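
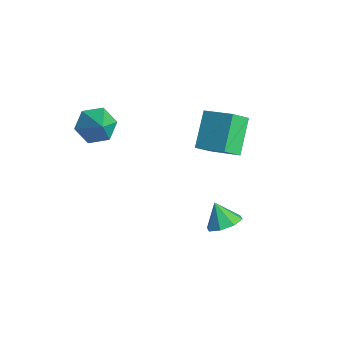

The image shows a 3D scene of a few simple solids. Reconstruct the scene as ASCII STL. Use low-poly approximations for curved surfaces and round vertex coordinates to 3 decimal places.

solid 
facet normal 0.572 0.135 -0.809
outer loop
vertex 2.675 1.167 -4.162
vertex 2.02 1.75 -4.528
vertex 2.782 1.861 -3.971
endloop
endfacet
facet normal 0.359 -0.299 0.884
outer loop
vertex 2.675 1.167 -4.162
vertex 2.782 1.861 -3.971
vertex 1.26 1.57 -3.452
endloop
endfacet
facet normal 0.572 0.136 -0.809
outer loop
vertex 2.782 1.861 -3.971
vertex 2.02 1.75 -4.528
vertex 2.442 2.489 -4.106
endloop
endfacet
facet normal 0.248 0.330 0.911
outer loop
vertex 2.782 1.861 -3.971
vertex 2.442 2.489 -4.106
vertex 1.26 1.57 -3.452
endloop
endfacet
facet normal 0.572 0.136 -0.809
outer loop
vertex 2.442 2.489 -4.106
vertex 2.02 1.75 -4.528
vertex 1.855 2.685 -4.488
endloop
endfacet
facet normal -0.192 0.721 0.666
outer loop
vertex 2.442 2.489 -4.106
vertex 1.855 2.685 -4.488
vertex 1.26 1.57 -3.452
endloop
endfacet
facet normal 0.573 0.136 -0.809
outer loop
vertex 1.855 2.685 -4.488
vertex 2.02 1.75 -4.528
vertex 1.365 2.333 -4.894
endloop
endfacet
facet normal -0.705 0.647 0.291
outer loop
vertex 1.855 2.685 -4.488
vertex 1.365 2.333 -4.894
vertex 1.26 1.57 -3.452
endloop
endfacet
facet normal 0.572 0.135 -0.809
outer loop
vertex 1.365 2.333 -4.894
vertex 2.02 1.75 -4.528
vertex 1.259 1.639 -5.085
endloop
endfacet
facet normal -0.989 0.149 0.007
outer loop
vertex 1.365 2.333 -4.894
vertex 1.259 1.639 -5.085
vertex 1.26 1.57 -3.452
endloop
endfacet
facet normal 0.572 0.135 -0.809
outer loop
vertex 1.259 1.639 -5.085
vertex 2.02 1.75 -4.528
vertex 1.598 1.011 -4.95
endloop
endfacet
facet normal -0.878 -0.478 -0.020
outer loop
vertex 1.259 1.639 -5.085
vertex 1.598 1.011 -4.95
vertex 1.26 1.57 -3.452
endloop
endfacet
facet normal 0.572 0.136 -0.809
outer loop
vertex 1.598 1.011 -4.95
vertex 2.02 1.75 -4.528
vertex 2.185 0.815 -4.568
endloop
endfacet
facet normal -0.438 -0.870 0.226
outer loop
vertex 1.598 1.011 -4.95
vertex 2.185 0.815 -4.568
vertex 1.26 1.57 -3.452
endloop
endfacet
facet normal 0.573 0.136 -0.809
outer loop
vertex 2.185 0.815 -4.568
vertex 2.02 1.75 -4.528
vertex 2.675 1.167 -4.162
endloop
endfacet
facet normal 0.074 -0.796 0.600
outer loop
vertex 2.185 0.815 -4.568
vertex 2.675 1.167 -4.162
vertex 1.26 1.57 -3.452
endloop
endfacet
facet normal -0.818 -0.435 -0.377
outer loop
vertex -0.957 1.607 -1.045
vertex -2.194 2.697 0.381
vertex -1.079 2.558 -1.878
endloop
endfacet
facet normal 0.567 -0.500 -0.654
outer loop
vertex 0.434 3.363 -1.181
vertex -0.957 1.607 -1.045
vertex -1.079 2.558 -1.878
endloop
endfacet
facet normal -0.818 -0.435 -0.377
outer loop
vertex -1.079 2.558 -1.878
vertex -2.194 2.697 0.381
vertex -2.316 3.648 -0.452
endloop
endfacet
facet normal -0.096 0.749 -0.656
outer loop
vertex -2.316 3.648 -0.452
vertex 0.434 3.363 -1.181
vertex -1.079 2.558 -1.878
endloop
endfacet
facet normal 0.096 -0.749 0.656
outer loop
vertex -0.957 1.607 -1.045
vertex -0.681 3.502 1.078
vertex -2.194 2.697 0.381
endloop
endfacet
facet normal 0.567 -0.500 -0.654
outer loop
vertex 0.556 2.412 -0.348
vertex -0.957 1.607 -1.045
vertex 0.434 3.363 -1.181
endloop
endfacet
facet normal 0.096 -0.749 0.656
outer loop
vertex 0.556 2.412 -0.348
vertex -0.681 3.502 1.078
vertex -0.957 1.607 -1.045
endloop
endfacet
facet normal -0.567 0.500 0.654
outer loop
vertex -2.194 2.697 0.381
vertex -0.681 3.502 1.078
vertex -2.316 3.648 -0.452
endloop
endfacet
facet normal -0.096 0.749 -0.656
outer loop
vertex -0.803 4.453 0.245
vertex 0.434 3.363 -1.181
vertex -2.316 3.648 -0.452
endloop
endfacet
facet normal -0.567 0.500 0.654
outer loop
vertex -2.316 3.648 -0.452
vertex -0.681 3.502 1.078
vertex -0.803 4.453 0.245
endloop
endfacet
facet normal 0.818 0.435 0.377
outer loop
vertex -0.803 4.453 0.245
vertex 0.556 2.412 -0.348
vertex 0.434 3.363 -1.181
endloop
endfacet
facet normal 0.818 0.435 0.377
outer loop
vertex -0.681 3.502 1.078
vertex 0.556 2.412 -0.348
vertex -0.803 4.453 0.245
endloop
endfacet
facet normal -0.757 0.109 -0.644
outer loop
vertex -2.751 -3.248 -0.155
vertex -3.249 -2.605 0.54
vertex -2.576 -2.193 -0.182
endloop
endfacet
facet normal 0.914 -0.161 -0.373
outer loop
vertex -2.751 -3.248 -0.155
vertex -2.576 -2.193 -0.182
vertex -1.931 -2.795 1.66
endloop
endfacet
facet normal -0.757 0.109 -0.644
outer loop
vertex -2.576 -2.193 -0.182
vertex -3.249 -2.605 0.54
vertex -3.074 -1.55 0.513
endloop
endfacet
facet normal 0.760 0.648 -0.055
outer loop
vertex -2.576 -2.193 -0.182
vertex -3.074 -1.55 0.513
vertex -1.931 -2.795 1.66
endloop
endfacet
facet normal -0.757 0.109 -0.644
outer loop
vertex -3.074 -1.55 0.513
vertex -3.249 -2.605 0.54
vertex -3.747 -1.962 1.235
endloop
endfacet
facet normal 0.202 0.758 0.621
outer loop
vertex -3.074 -1.55 0.513
vertex -3.747 -1.962 1.235
vertex -1.931 -2.795 1.66
endloop
endfacet
facet normal -0.757 0.109 -0.644
outer loop
vertex -3.747 -1.962 1.235
vertex -3.249 -2.605 0.54
vertex -3.922 -3.017 1.262
endloop
endfacet
facet normal -0.202 0.059 0.978
outer loop
vertex -3.747 -1.962 1.235
vertex -3.922 -3.017 1.262
vertex -1.931 -2.795 1.66
endloop
endfacet
facet normal -0.757 0.109 -0.644
outer loop
vertex -3.922 -3.017 1.262
vertex -3.249 -2.605 0.54
vertex -3.424 -3.66 0.567
endloop
endfacet
facet normal -0.048 -0.750 0.660
outer loop
vertex -3.922 -3.017 1.262
vertex -3.424 -3.66 0.567
vertex -1.931 -2.795 1.66
endloop
endfacet
facet normal -0.757 0.109 -0.644
outer loop
vertex -3.424 -3.66 0.567
vertex -3.249 -2.605 0.54
vertex -2.751 -3.248 -0.155
endloop
endfacet
facet normal 0.510 -0.860 -0.016
outer loop
vertex -3.424 -3.66 0.567
vertex -2.751 -3.248 -0.155
vertex -1.931 -2.795 1.66
endloop
endfacet

endsolid


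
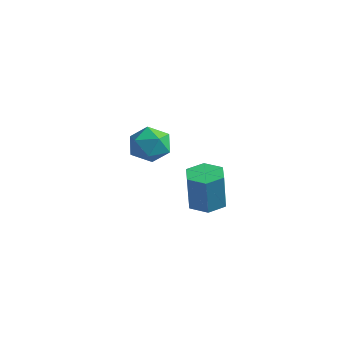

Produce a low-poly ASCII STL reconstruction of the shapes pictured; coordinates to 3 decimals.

solid 
facet normal -0.126 0.173 -0.977
outer loop
vertex 4.019 0.05 -2.035
vertex 3.159 -0.301 -1.986
vertex 3.299 0.607 -1.843
endloop
endfacet
facet normal 0.621 0.782 0.058
outer loop
vertex 4.019 0.05 -2.035
vertex 3.299 0.607 -1.843
vertex 4.28 -0.307 -0.023
endloop
endfacet
facet normal 0.621 0.782 0.058
outer loop
vertex 4.28 -0.307 -0.023
vertex 3.299 0.607 -1.843
vertex 3.561 0.25 0.169
endloop
endfacet
facet normal 0.127 -0.173 0.977
outer loop
vertex 4.28 -0.307 -0.023
vertex 3.561 0.25 0.169
vertex 3.421 -0.659 0.026
endloop
endfacet
facet normal -0.127 0.173 -0.977
outer loop
vertex 3.299 0.607 -1.843
vertex 3.159 -0.301 -1.986
vertex 2.44 0.255 -1.794
endloop
endfacet
facet normal -0.361 0.909 0.208
outer loop
vertex 3.299 0.607 -1.843
vertex 2.44 0.255 -1.794
vertex 3.561 0.25 0.169
endloop
endfacet
facet normal -0.360 0.909 0.208
outer loop
vertex 3.561 0.25 0.169
vertex 2.44 0.255 -1.794
vertex 2.701 -0.102 0.218
endloop
endfacet
facet normal 0.127 -0.173 0.977
outer loop
vertex 3.561 0.25 0.169
vertex 2.701 -0.102 0.218
vertex 3.421 -0.659 0.026
endloop
endfacet
facet normal -0.127 0.173 -0.977
outer loop
vertex 2.44 0.255 -1.794
vertex 3.159 -0.301 -1.986
vertex 2.3 -0.653 -1.937
endloop
endfacet
facet normal -0.980 0.128 0.150
outer loop
vertex 2.44 0.255 -1.794
vertex 2.3 -0.653 -1.937
vertex 2.701 -0.102 0.218
endloop
endfacet
facet normal -0.980 0.128 0.150
outer loop
vertex 2.701 -0.102 0.218
vertex 2.3 -0.653 -1.937
vertex 2.561 -1.01 0.075
endloop
endfacet
facet normal 0.126 -0.173 0.977
outer loop
vertex 2.701 -0.102 0.218
vertex 2.561 -1.01 0.075
vertex 3.421 -0.659 0.026
endloop
endfacet
facet normal -0.127 0.173 -0.977
outer loop
vertex 2.3 -0.653 -1.937
vertex 3.159 -0.301 -1.986
vertex 3.019 -1.21 -2.129
endloop
endfacet
facet normal -0.621 -0.782 -0.058
outer loop
vertex 2.3 -0.653 -1.937
vertex 3.019 -1.21 -2.129
vertex 2.561 -1.01 0.075
endloop
endfacet
facet normal -0.620 -0.782 -0.058
outer loop
vertex 2.561 -1.01 0.075
vertex 3.019 -1.21 -2.129
vertex 3.281 -1.567 -0.117
endloop
endfacet
facet normal 0.126 -0.173 0.977
outer loop
vertex 2.561 -1.01 0.075
vertex 3.281 -1.567 -0.117
vertex 3.421 -0.659 0.026
endloop
endfacet
facet normal -0.127 0.173 -0.977
outer loop
vertex 3.019 -1.21 -2.129
vertex 3.159 -0.301 -1.986
vertex 3.879 -0.858 -2.178
endloop
endfacet
facet normal 0.360 -0.909 -0.208
outer loop
vertex 3.019 -1.21 -2.129
vertex 3.879 -0.858 -2.178
vertex 3.281 -1.567 -0.117
endloop
endfacet
facet normal 0.361 -0.909 -0.208
outer loop
vertex 3.281 -1.567 -0.117
vertex 3.879 -0.858 -2.178
vertex 4.14 -1.215 -0.166
endloop
endfacet
facet normal 0.127 -0.173 0.977
outer loop
vertex 3.281 -1.567 -0.117
vertex 4.14 -1.215 -0.166
vertex 3.421 -0.659 0.026
endloop
endfacet
facet normal -0.126 0.173 -0.977
outer loop
vertex 3.879 -0.858 -2.178
vertex 3.159 -0.301 -1.986
vertex 4.019 0.05 -2.035
endloop
endfacet
facet normal 0.980 -0.128 -0.150
outer loop
vertex 3.879 -0.858 -2.178
vertex 4.019 0.05 -2.035
vertex 4.14 -1.215 -0.166
endloop
endfacet
facet normal 0.980 -0.128 -0.150
outer loop
vertex 4.14 -1.215 -0.166
vertex 4.019 0.05 -2.035
vertex 4.28 -0.307 -0.023
endloop
endfacet
facet normal 0.127 -0.173 0.977
outer loop
vertex 4.14 -1.215 -0.166
vertex 4.28 -0.307 -0.023
vertex 3.421 -0.659 0.026
endloop
endfacet
facet normal 0.360 0.315 0.878
outer loop
vertex -2.035 1.842 -0.201
vertex -2.603 1.003 0.333
vertex -1.535 0.824 -0.041
endloop
endfacet
facet normal 0.818 0.457 0.349
outer loop
vertex -2.035 1.842 -0.201
vertex -1.535 0.824 -0.041
vertex -1.414 1.371 -1.04
endloop
endfacet
facet normal 0.483 0.866 -0.129
outer loop
vertex -2.035 1.842 -0.201
vertex -1.414 1.371 -1.04
vertex -2.407 1.888 -1.284
endloop
endfacet
facet normal -0.183 0.978 0.104
outer loop
vertex -2.035 1.842 -0.201
vertex -2.407 1.888 -1.284
vertex -3.142 1.66 -0.435
endloop
endfacet
facet normal -0.258 0.637 0.726
outer loop
vertex -2.035 1.842 -0.201
vertex -3.142 1.66 -0.435
vertex -2.603 1.003 0.333
endloop
endfacet
facet normal 0.987 -0.160 0.032
outer loop
vertex -1.414 1.371 -1.04
vertex -1.535 0.824 -0.041
vertex -1.598 0.24 -1.025
endloop
endfacet
facet normal 0.246 -0.389 0.888
outer loop
vertex -1.535 0.824 -0.041
vertex -2.603 1.003 0.333
vertex -2.333 0.012 -0.176
endloop
endfacet
facet normal -0.755 0.131 0.642
outer loop
vertex -2.603 1.003 0.333
vertex -3.142 1.66 -0.435
vertex -3.326 0.529 -0.42
endloop
endfacet
facet normal -0.633 0.683 -0.365
outer loop
vertex -3.142 1.66 -0.435
vertex -2.407 1.888 -1.284
vertex -3.205 1.076 -1.419
endloop
endfacet
facet normal 0.444 0.502 -0.742
outer loop
vertex -2.407 1.888 -1.284
vertex -1.414 1.371 -1.04
vertex -2.137 0.897 -1.793
endloop
endfacet
facet normal 0.183 -0.978 -0.104
outer loop
vertex -2.705 0.058 -1.259
vertex -1.598 0.24 -1.025
vertex -2.333 0.012 -0.176
endloop
endfacet
facet normal -0.483 -0.866 0.129
outer loop
vertex -2.705 0.058 -1.259
vertex -2.333 0.012 -0.176
vertex -3.326 0.529 -0.42
endloop
endfacet
facet normal -0.818 -0.457 -0.349
outer loop
vertex -2.705 0.058 -1.259
vertex -3.326 0.529 -0.42
vertex -3.205 1.076 -1.419
endloop
endfacet
facet normal -0.360 -0.315 -0.878
outer loop
vertex -2.705 0.058 -1.259
vertex -3.205 1.076 -1.419
vertex -2.137 0.897 -1.793
endloop
endfacet
facet normal 0.258 -0.637 -0.726
outer loop
vertex -2.705 0.058 -1.259
vertex -2.137 0.897 -1.793
vertex -1.598 0.24 -1.025
endloop
endfacet
facet normal 0.633 -0.683 0.365
outer loop
vertex -2.333 0.012 -0.176
vertex -1.598 0.24 -1.025
vertex -1.535 0.824 -0.041
endloop
endfacet
facet normal -0.444 -0.502 0.742
outer loop
vertex -3.326 0.529 -0.42
vertex -2.333 0.012 -0.176
vertex -2.603 1.003 0.333
endloop
endfacet
facet normal -0.987 0.160 -0.032
outer loop
vertex -3.205 1.076 -1.419
vertex -3.326 0.529 -0.42
vertex -3.142 1.66 -0.435
endloop
endfacet
facet normal -0.246 0.389 -0.888
outer loop
vertex -2.137 0.897 -1.793
vertex -3.205 1.076 -1.419
vertex -2.407 1.888 -1.284
endloop
endfacet
facet normal 0.755 -0.131 -0.642
outer loop
vertex -1.598 0.24 -1.025
vertex -2.137 0.897 -1.793
vertex -1.414 1.371 -1.04
endloop
endfacet

endsolid


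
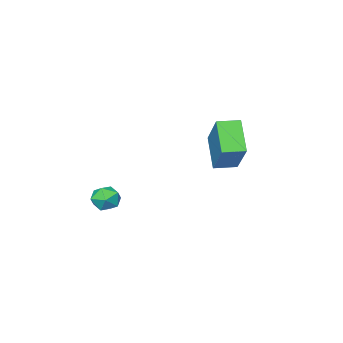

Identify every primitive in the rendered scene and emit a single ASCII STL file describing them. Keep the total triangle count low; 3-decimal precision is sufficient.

solid 
facet normal -0.874 0.485 -0.004
outer loop
vertex -4.489 0.827 0.479
vertex -3.735 2.198 1.997
vertex -3.958 1.774 -0.641
endloop
endfacet
facet normal -0.346 -0.629 -0.696
outer loop
vertex -3.145 1.322 -0.637
vertex -4.489 0.827 0.479
vertex -3.958 1.774 -0.641
endloop
endfacet
facet normal -0.874 0.485 -0.004
outer loop
vertex -3.958 1.774 -0.641
vertex -3.735 2.198 1.997
vertex -3.204 3.145 0.877
endloop
endfacet
facet normal 0.341 0.607 -0.718
outer loop
vertex -3.204 3.145 0.877
vertex -3.145 1.322 -0.637
vertex -3.958 1.774 -0.641
endloop
endfacet
facet normal -0.341 -0.607 0.718
outer loop
vertex -4.489 0.827 0.479
vertex -2.922 1.746 2.001
vertex -3.735 2.198 1.997
endloop
endfacet
facet normal -0.346 -0.629 -0.696
outer loop
vertex -3.676 0.375 0.483
vertex -4.489 0.827 0.479
vertex -3.145 1.322 -0.637
endloop
endfacet
facet normal -0.341 -0.607 0.718
outer loop
vertex -3.676 0.375 0.483
vertex -2.922 1.746 2.001
vertex -4.489 0.827 0.479
endloop
endfacet
facet normal 0.346 0.629 0.696
outer loop
vertex -3.735 2.198 1.997
vertex -2.922 1.746 2.001
vertex -3.204 3.145 0.877
endloop
endfacet
facet normal 0.341 0.607 -0.718
outer loop
vertex -2.391 2.693 0.881
vertex -3.145 1.322 -0.637
vertex -3.204 3.145 0.877
endloop
endfacet
facet normal 0.346 0.629 0.696
outer loop
vertex -3.204 3.145 0.877
vertex -2.922 1.746 2.001
vertex -2.391 2.693 0.881
endloop
endfacet
facet normal 0.874 -0.485 0.004
outer loop
vertex -2.391 2.693 0.881
vertex -3.676 0.375 0.483
vertex -3.145 1.322 -0.637
endloop
endfacet
facet normal 0.874 -0.485 0.004
outer loop
vertex -2.922 1.746 2.001
vertex -3.676 0.375 0.483
vertex -2.391 2.693 0.881
endloop
endfacet
facet normal -0.665 0.746 0.027
outer loop
vertex -1.182 -2.016 -3.334
vertex -1.677 -2.463 -3.183
vertex -1.321 -2.164 -2.681
endloop
endfacet
facet normal -0.016 0.976 0.218
outer loop
vertex -1.182 -2.016 -3.334
vertex -1.321 -2.164 -2.681
vertex -0.672 -2.107 -2.888
endloop
endfacet
facet normal 0.432 0.843 -0.322
outer loop
vertex -1.182 -2.016 -3.334
vertex -0.672 -2.107 -2.888
vertex -0.627 -2.37 -3.517
endloop
endfacet
facet normal 0.060 0.531 -0.845
outer loop
vertex -1.182 -2.016 -3.334
vertex -0.627 -2.37 -3.517
vertex -1.248 -2.59 -3.699
endloop
endfacet
facet normal -0.618 0.471 -0.630
outer loop
vertex -1.182 -2.016 -3.334
vertex -1.248 -2.59 -3.699
vertex -1.677 -2.463 -3.183
endloop
endfacet
facet normal 0.197 0.593 0.781
outer loop
vertex -0.672 -2.107 -2.888
vertex -1.321 -2.164 -2.681
vertex -0.852 -2.61 -2.461
endloop
endfacet
facet normal -0.853 0.222 0.473
outer loop
vertex -1.321 -2.164 -2.681
vertex -1.677 -2.463 -3.183
vertex -1.473 -2.83 -2.643
endloop
endfacet
facet normal -0.776 -0.223 -0.590
outer loop
vertex -1.677 -2.463 -3.183
vertex -1.248 -2.59 -3.699
vertex -1.428 -3.093 -3.272
endloop
endfacet
facet normal 0.320 -0.127 -0.939
outer loop
vertex -1.248 -2.59 -3.699
vertex -0.627 -2.37 -3.517
vertex -0.779 -3.036 -3.479
endloop
endfacet
facet normal 0.922 0.377 -0.092
outer loop
vertex -0.627 -2.37 -3.517
vertex -0.672 -2.107 -2.888
vertex -0.423 -2.737 -2.977
endloop
endfacet
facet normal -0.060 -0.531 0.845
outer loop
vertex -0.918 -3.184 -2.826
vertex -0.852 -2.61 -2.461
vertex -1.473 -2.83 -2.643
endloop
endfacet
facet normal -0.432 -0.843 0.322
outer loop
vertex -0.918 -3.184 -2.826
vertex -1.473 -2.83 -2.643
vertex -1.428 -3.093 -3.272
endloop
endfacet
facet normal 0.016 -0.976 -0.218
outer loop
vertex -0.918 -3.184 -2.826
vertex -1.428 -3.093 -3.272
vertex -0.779 -3.036 -3.479
endloop
endfacet
facet normal 0.665 -0.746 -0.027
outer loop
vertex -0.918 -3.184 -2.826
vertex -0.779 -3.036 -3.479
vertex -0.423 -2.737 -2.977
endloop
endfacet
facet normal 0.618 -0.471 0.630
outer loop
vertex -0.918 -3.184 -2.826
vertex -0.423 -2.737 -2.977
vertex -0.852 -2.61 -2.461
endloop
endfacet
facet normal -0.320 0.127 0.939
outer loop
vertex -1.473 -2.83 -2.643
vertex -0.852 -2.61 -2.461
vertex -1.321 -2.164 -2.681
endloop
endfacet
facet normal -0.922 -0.377 0.092
outer loop
vertex -1.428 -3.093 -3.272
vertex -1.473 -2.83 -2.643
vertex -1.677 -2.463 -3.183
endloop
endfacet
facet normal -0.197 -0.593 -0.781
outer loop
vertex -0.779 -3.036 -3.479
vertex -1.428 -3.093 -3.272
vertex -1.248 -2.59 -3.699
endloop
endfacet
facet normal 0.853 -0.222 -0.473
outer loop
vertex -0.423 -2.737 -2.977
vertex -0.779 -3.036 -3.479
vertex -0.627 -2.37 -3.517
endloop
endfacet
facet normal 0.776 0.223 0.590
outer loop
vertex -0.852 -2.61 -2.461
vertex -0.423 -2.737 -2.977
vertex -0.672 -2.107 -2.888
endloop
endfacet

endsolid


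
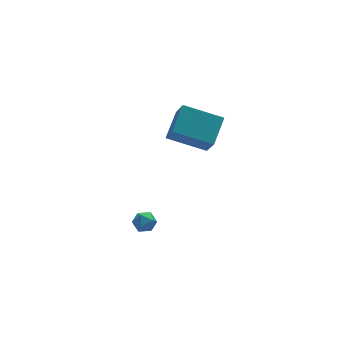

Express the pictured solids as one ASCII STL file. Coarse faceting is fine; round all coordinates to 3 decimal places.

solid 
facet normal -0.772 0.546 0.325
outer loop
vertex 3.185 2.819 4.82
vertex 3.316 3.818 3.451
vertex 2.125 1.817 3.987
endloop
endfacet
facet normal -0.077 -0.588 0.805
outer loop
vertex 3.784 0.642 3.289
vertex 3.185 2.819 4.82
vertex 2.125 1.817 3.987
endloop
endfacet
facet normal -0.772 0.546 0.325
outer loop
vertex 2.125 1.817 3.987
vertex 3.316 3.818 3.451
vertex 2.256 2.816 2.618
endloop
endfacet
facet normal -0.631 -0.597 -0.496
outer loop
vertex 2.256 2.816 2.618
vertex 3.784 0.642 3.289
vertex 2.125 1.817 3.987
endloop
endfacet
facet normal 0.631 0.597 0.496
outer loop
vertex 3.185 2.819 4.82
vertex 4.975 2.643 2.753
vertex 3.316 3.818 3.451
endloop
endfacet
facet normal -0.077 -0.588 0.805
outer loop
vertex 4.844 1.644 4.122
vertex 3.185 2.819 4.82
vertex 3.784 0.642 3.289
endloop
endfacet
facet normal 0.631 0.597 0.496
outer loop
vertex 4.844 1.644 4.122
vertex 4.975 2.643 2.753
vertex 3.185 2.819 4.82
endloop
endfacet
facet normal 0.077 0.588 -0.805
outer loop
vertex 3.316 3.818 3.451
vertex 4.975 2.643 2.753
vertex 2.256 2.816 2.618
endloop
endfacet
facet normal -0.631 -0.597 -0.496
outer loop
vertex 3.915 1.641 1.92
vertex 3.784 0.642 3.289
vertex 2.256 2.816 2.618
endloop
endfacet
facet normal 0.077 0.588 -0.805
outer loop
vertex 2.256 2.816 2.618
vertex 4.975 2.643 2.753
vertex 3.915 1.641 1.92
endloop
endfacet
facet normal 0.772 -0.546 -0.325
outer loop
vertex 3.915 1.641 1.92
vertex 4.844 1.644 4.122
vertex 3.784 0.642 3.289
endloop
endfacet
facet normal 0.772 -0.546 -0.325
outer loop
vertex 4.975 2.643 2.753
vertex 4.844 1.644 4.122
vertex 3.915 1.641 1.92
endloop
endfacet
facet normal -0.582 0.511 0.633
outer loop
vertex 0.092 2.194 -2.688
vertex 0.52 2.061 -2.187
vertex 0.601 2.615 -2.56
endloop
endfacet
facet normal -0.633 0.774 -0.028
outer loop
vertex 0.092 2.194 -2.688
vertex 0.601 2.615 -2.56
vertex 0.442 2.462 -3.196
endloop
endfacet
facet normal -0.854 0.248 -0.457
outer loop
vertex 0.092 2.194 -2.688
vertex 0.442 2.462 -3.196
vertex 0.264 1.813 -3.216
endloop
endfacet
facet normal -0.939 -0.338 -0.062
outer loop
vertex 0.092 2.194 -2.688
vertex 0.264 1.813 -3.216
vertex 0.312 1.565 -2.592
endloop
endfacet
facet normal -0.771 -0.176 0.612
outer loop
vertex 0.092 2.194 -2.688
vertex 0.312 1.565 -2.592
vertex 0.52 2.061 -2.187
endloop
endfacet
facet normal 0.020 0.971 -0.239
outer loop
vertex 0.442 2.462 -3.196
vertex 0.601 2.615 -2.56
vertex 1.088 2.495 -3.008
endloop
endfacet
facet normal 0.101 0.545 0.832
outer loop
vertex 0.601 2.615 -2.56
vertex 0.52 2.061 -2.187
vertex 1.136 2.247 -2.384
endloop
endfacet
facet normal -0.203 -0.567 0.798
outer loop
vertex 0.52 2.061 -2.187
vertex 0.312 1.565 -2.592
vertex 0.958 1.598 -2.404
endloop
endfacet
facet normal -0.474 -0.830 -0.293
outer loop
vertex 0.312 1.565 -2.592
vertex 0.264 1.813 -3.216
vertex 0.799 1.445 -3.04
endloop
endfacet
facet normal -0.335 0.121 -0.934
outer loop
vertex 0.264 1.813 -3.216
vertex 0.442 2.462 -3.196
vertex 0.88 1.999 -3.413
endloop
endfacet
facet normal 0.939 0.338 0.062
outer loop
vertex 1.308 1.866 -2.912
vertex 1.088 2.495 -3.008
vertex 1.136 2.247 -2.384
endloop
endfacet
facet normal 0.854 -0.248 0.457
outer loop
vertex 1.308 1.866 -2.912
vertex 1.136 2.247 -2.384
vertex 0.958 1.598 -2.404
endloop
endfacet
facet normal 0.633 -0.774 0.028
outer loop
vertex 1.308 1.866 -2.912
vertex 0.958 1.598 -2.404
vertex 0.799 1.445 -3.04
endloop
endfacet
facet normal 0.582 -0.511 -0.633
outer loop
vertex 1.308 1.866 -2.912
vertex 0.799 1.445 -3.04
vertex 0.88 1.999 -3.413
endloop
endfacet
facet normal 0.771 0.176 -0.612
outer loop
vertex 1.308 1.866 -2.912
vertex 0.88 1.999 -3.413
vertex 1.088 2.495 -3.008
endloop
endfacet
facet normal 0.474 0.830 0.293
outer loop
vertex 1.136 2.247 -2.384
vertex 1.088 2.495 -3.008
vertex 0.601 2.615 -2.56
endloop
endfacet
facet normal 0.335 -0.121 0.934
outer loop
vertex 0.958 1.598 -2.404
vertex 1.136 2.247 -2.384
vertex 0.52 2.061 -2.187
endloop
endfacet
facet normal -0.020 -0.971 0.239
outer loop
vertex 0.799 1.445 -3.04
vertex 0.958 1.598 -2.404
vertex 0.312 1.565 -2.592
endloop
endfacet
facet normal -0.101 -0.545 -0.832
outer loop
vertex 0.88 1.999 -3.413
vertex 0.799 1.445 -3.04
vertex 0.264 1.813 -3.216
endloop
endfacet
facet normal 0.203 0.567 -0.798
outer loop
vertex 1.088 2.495 -3.008
vertex 0.88 1.999 -3.413
vertex 0.442 2.462 -3.196
endloop
endfacet

endsolid


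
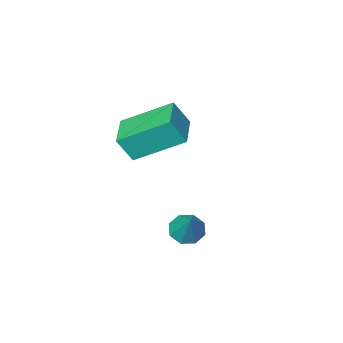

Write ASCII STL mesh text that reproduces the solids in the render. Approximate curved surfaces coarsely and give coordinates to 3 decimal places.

solid 
facet normal -0.255 -0.576 -0.776
outer loop
vertex 4.1 0.995 -3.076
vertex 3.597 1.067 -2.964
vertex 3.947 1.312 -3.261
endloop
endfacet
facet normal 0.916 0.393 -0.085
outer loop
vertex 4.1 0.995 -3.076
vertex 3.947 1.312 -3.261
vertex 3.883 1.713 -2.096
endloop
endfacet
facet normal -0.253 -0.578 -0.776
outer loop
vertex 3.947 1.312 -3.261
vertex 3.597 1.067 -2.964
vertex 3.589 1.485 -3.273
endloop
endfacet
facet normal 0.426 0.862 -0.273
outer loop
vertex 3.947 1.312 -3.261
vertex 3.589 1.485 -3.273
vertex 3.883 1.713 -2.096
endloop
endfacet
facet normal -0.253 -0.578 -0.776
outer loop
vertex 3.589 1.485 -3.273
vertex 3.597 1.067 -2.964
vertex 3.236 1.413 -3.104
endloop
endfacet
facet normal -0.254 0.959 -0.122
outer loop
vertex 3.589 1.485 -3.273
vertex 3.236 1.413 -3.104
vertex 3.883 1.713 -2.096
endloop
endfacet
facet normal -0.254 -0.579 -0.775
outer loop
vertex 3.236 1.413 -3.104
vertex 3.597 1.067 -2.964
vertex 3.095 1.139 -2.853
endloop
endfacet
facet normal -0.726 0.629 0.279
outer loop
vertex 3.236 1.413 -3.104
vertex 3.095 1.139 -2.853
vertex 3.883 1.713 -2.096
endloop
endfacet
facet normal -0.254 -0.578 -0.776
outer loop
vertex 3.095 1.139 -2.853
vertex 3.597 1.067 -2.964
vertex 3.248 0.822 -2.667
endloop
endfacet
facet normal -0.715 0.063 0.696
outer loop
vertex 3.095 1.139 -2.853
vertex 3.248 0.822 -2.667
vertex 3.883 1.713 -2.096
endloop
endfacet
facet normal -0.256 -0.576 -0.776
outer loop
vertex 3.248 0.822 -2.667
vertex 3.597 1.067 -2.964
vertex 3.606 0.648 -2.656
endloop
endfacet
facet normal -0.225 -0.407 0.885
outer loop
vertex 3.248 0.822 -2.667
vertex 3.606 0.648 -2.656
vertex 3.883 1.713 -2.096
endloop
endfacet
facet normal -0.254 -0.576 -0.777
outer loop
vertex 3.606 0.648 -2.656
vertex 3.597 1.067 -2.964
vertex 3.959 0.72 -2.825
endloop
endfacet
facet normal 0.454 -0.504 0.734
outer loop
vertex 3.606 0.648 -2.656
vertex 3.959 0.72 -2.825
vertex 3.883 1.713 -2.096
endloop
endfacet
facet normal -0.255 -0.577 -0.776
outer loop
vertex 3.959 0.72 -2.825
vertex 3.597 1.067 -2.964
vertex 4.1 0.995 -3.076
endloop
endfacet
facet normal 0.927 -0.173 0.332
outer loop
vertex 3.959 0.72 -2.825
vertex 4.1 0.995 -3.076
vertex 3.883 1.713 -2.096
endloop
endfacet
facet normal -0.581 -0.812 0.053
outer loop
vertex 2.185 -1.993 -0.036
vertex 1.786 -1.76 -0.831
vertex 3.383 -2.907 -0.906
endloop
endfacet
facet normal 0.434 -0.254 0.864
outer loop
vertex 4.074 -1.94 -0.969
vertex 2.185 -1.993 -0.036
vertex 3.383 -2.907 -0.906
endloop
endfacet
facet normal -0.581 -0.812 0.052
outer loop
vertex 3.383 -2.907 -0.906
vertex 1.786 -1.76 -0.831
vertex 2.984 -2.673 -1.701
endloop
endfacet
facet normal 0.689 -0.525 -0.500
outer loop
vertex 2.984 -2.673 -1.701
vertex 4.074 -1.94 -0.969
vertex 3.383 -2.907 -0.906
endloop
endfacet
facet normal -0.689 0.525 0.500
outer loop
vertex 2.185 -1.993 -0.036
vertex 2.477 -0.793 -0.894
vertex 1.786 -1.76 -0.831
endloop
endfacet
facet normal 0.434 -0.254 0.864
outer loop
vertex 2.876 -1.027 -0.099
vertex 2.185 -1.993 -0.036
vertex 4.074 -1.94 -0.969
endloop
endfacet
facet normal -0.689 0.525 0.500
outer loop
vertex 2.876 -1.027 -0.099
vertex 2.477 -0.793 -0.894
vertex 2.185 -1.993 -0.036
endloop
endfacet
facet normal -0.434 0.254 -0.864
outer loop
vertex 1.786 -1.76 -0.831
vertex 2.477 -0.793 -0.894
vertex 2.984 -2.673 -1.701
endloop
endfacet
facet normal 0.689 -0.525 -0.500
outer loop
vertex 3.675 -1.707 -1.764
vertex 4.074 -1.94 -0.969
vertex 2.984 -2.673 -1.701
endloop
endfacet
facet normal -0.434 0.254 -0.864
outer loop
vertex 2.984 -2.673 -1.701
vertex 2.477 -0.793 -0.894
vertex 3.675 -1.707 -1.764
endloop
endfacet
facet normal 0.581 0.812 -0.053
outer loop
vertex 3.675 -1.707 -1.764
vertex 2.876 -1.027 -0.099
vertex 4.074 -1.94 -0.969
endloop
endfacet
facet normal 0.581 0.812 -0.053
outer loop
vertex 2.477 -0.793 -0.894
vertex 2.876 -1.027 -0.099
vertex 3.675 -1.707 -1.764
endloop
endfacet

endsolid


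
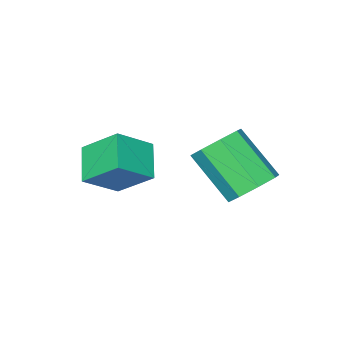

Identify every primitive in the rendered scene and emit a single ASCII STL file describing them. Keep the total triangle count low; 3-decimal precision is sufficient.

solid 
facet normal -0.113 0.718 -0.686
outer loop
vertex 1.526 0.857 -2.965
vertex 0.718 1.041 -2.64
vertex 1.544 1.329 -2.474
endloop
endfacet
facet normal 0.993 0.063 -0.097
outer loop
vertex 1.526 0.857 -2.965
vertex 1.544 1.329 -2.474
vertex 1.75 -0.565 -1.605
endloop
endfacet
facet normal 0.993 0.064 -0.096
outer loop
vertex 1.75 -0.565 -1.605
vertex 1.544 1.329 -2.474
vertex 1.767 -0.093 -1.115
endloop
endfacet
facet normal 0.113 -0.718 0.687
outer loop
vertex 1.75 -0.565 -1.605
vertex 1.767 -0.093 -1.115
vertex 0.942 -0.381 -1.28
endloop
endfacet
facet normal -0.112 0.718 -0.687
outer loop
vertex 1.544 1.329 -2.474
vertex 0.718 1.041 -2.64
vertex 1.078 1.632 -2.081
endloop
endfacet
facet normal 0.720 0.535 0.442
outer loop
vertex 1.544 1.329 -2.474
vertex 1.078 1.632 -2.081
vertex 1.767 -0.093 -1.115
endloop
endfacet
facet normal 0.722 0.534 0.440
outer loop
vertex 1.767 -0.093 -1.115
vertex 1.078 1.632 -2.081
vertex 1.302 0.211 -0.721
endloop
endfacet
facet normal 0.113 -0.718 0.687
outer loop
vertex 1.767 -0.093 -1.115
vertex 1.302 0.211 -0.721
vertex 0.942 -0.381 -1.28
endloop
endfacet
facet normal -0.113 0.718 -0.687
outer loop
vertex 1.078 1.632 -2.081
vertex 0.718 1.041 -2.64
vertex 0.402 1.589 -2.015
endloop
endfacet
facet normal 0.026 0.693 0.720
outer loop
vertex 1.078 1.632 -2.081
vertex 0.402 1.589 -2.015
vertex 1.302 0.211 -0.721
endloop
endfacet
facet normal 0.026 0.693 0.720
outer loop
vertex 1.302 0.211 -0.721
vertex 0.402 1.589 -2.015
vertex 0.625 0.168 -0.655
endloop
endfacet
facet normal 0.113 -0.718 0.687
outer loop
vertex 1.302 0.211 -0.721
vertex 0.625 0.168 -0.655
vertex 0.942 -0.381 -1.28
endloop
endfacet
facet normal -0.113 0.718 -0.687
outer loop
vertex 0.402 1.589 -2.015
vertex 0.718 1.041 -2.64
vertex -0.09 1.225 -2.315
endloop
endfacet
facet normal -0.683 0.446 0.578
outer loop
vertex 0.402 1.589 -2.015
vertex -0.09 1.225 -2.315
vertex 0.625 0.168 -0.655
endloop
endfacet
facet normal -0.684 0.445 0.578
outer loop
vertex 0.625 0.168 -0.655
vertex -0.09 1.225 -2.315
vertex 0.134 -0.197 -0.955
endloop
endfacet
facet normal 0.113 -0.717 0.687
outer loop
vertex 0.625 0.168 -0.655
vertex 0.134 -0.197 -0.955
vertex 0.942 -0.381 -1.28
endloop
endfacet
facet normal -0.113 0.718 -0.687
outer loop
vertex -0.09 1.225 -2.315
vertex 0.718 1.041 -2.64
vertex -0.107 0.753 -2.805
endloop
endfacet
facet normal -0.993 -0.064 0.096
outer loop
vertex -0.09 1.225 -2.315
vertex -0.107 0.753 -2.805
vertex 0.134 -0.197 -0.955
endloop
endfacet
facet normal -0.993 -0.063 0.097
outer loop
vertex 0.134 -0.197 -0.955
vertex -0.107 0.753 -2.805
vertex 0.116 -0.669 -1.446
endloop
endfacet
facet normal 0.113 -0.718 0.686
outer loop
vertex 0.134 -0.197 -0.955
vertex 0.116 -0.669 -1.446
vertex 0.942 -0.381 -1.28
endloop
endfacet
facet normal -0.113 0.718 -0.687
outer loop
vertex -0.107 0.753 -2.805
vertex 0.718 1.041 -2.64
vertex 0.358 0.449 -3.199
endloop
endfacet
facet normal -0.722 -0.534 -0.440
outer loop
vertex -0.107 0.753 -2.805
vertex 0.358 0.449 -3.199
vertex 0.116 -0.669 -1.446
endloop
endfacet
facet normal -0.720 -0.536 -0.441
outer loop
vertex 0.116 -0.669 -1.446
vertex 0.358 0.449 -3.199
vertex 0.582 -0.972 -1.839
endloop
endfacet
facet normal 0.112 -0.718 0.687
outer loop
vertex 0.116 -0.669 -1.446
vertex 0.582 -0.972 -1.839
vertex 0.942 -0.381 -1.28
endloop
endfacet
facet normal -0.113 0.718 -0.687
outer loop
vertex 0.358 0.449 -3.199
vertex 0.718 1.041 -2.64
vertex 1.035 0.492 -3.265
endloop
endfacet
facet normal -0.026 -0.693 -0.720
outer loop
vertex 0.358 0.449 -3.199
vertex 1.035 0.492 -3.265
vertex 0.582 -0.972 -1.839
endloop
endfacet
facet normal -0.026 -0.693 -0.720
outer loop
vertex 0.582 -0.972 -1.839
vertex 1.035 0.492 -3.265
vertex 1.258 -0.929 -1.905
endloop
endfacet
facet normal 0.113 -0.718 0.687
outer loop
vertex 0.582 -0.972 -1.839
vertex 1.258 -0.929 -1.905
vertex 0.942 -0.381 -1.28
endloop
endfacet
facet normal -0.113 0.717 -0.687
outer loop
vertex 1.035 0.492 -3.265
vertex 0.718 1.041 -2.64
vertex 1.526 0.857 -2.965
endloop
endfacet
facet normal 0.684 -0.445 -0.578
outer loop
vertex 1.035 0.492 -3.265
vertex 1.526 0.857 -2.965
vertex 1.258 -0.929 -1.905
endloop
endfacet
facet normal 0.683 -0.446 -0.579
outer loop
vertex 1.258 -0.929 -1.905
vertex 1.526 0.857 -2.965
vertex 1.75 -0.565 -1.605
endloop
endfacet
facet normal 0.113 -0.718 0.687
outer loop
vertex 1.258 -0.929 -1.905
vertex 1.75 -0.565 -1.605
vertex 0.942 -0.381 -1.28
endloop
endfacet
facet normal -0.521 -0.672 0.526
outer loop
vertex 3.565 -1.64 -0.444
vertex 2.453 -1.404 -1.244
vertex 4.019 -2.743 -1.402
endloop
endfacet
facet normal 0.800 -0.170 0.575
outer loop
vertex 4.707 -1.856 -2.096
vertex 3.565 -1.64 -0.444
vertex 4.019 -2.743 -1.402
endloop
endfacet
facet normal -0.521 -0.672 0.526
outer loop
vertex 4.019 -2.743 -1.402
vertex 2.453 -1.404 -1.244
vertex 2.907 -2.507 -2.202
endloop
endfacet
facet normal 0.298 -0.721 -0.626
outer loop
vertex 2.907 -2.507 -2.202
vertex 4.707 -1.856 -2.096
vertex 4.019 -2.743 -1.402
endloop
endfacet
facet normal -0.298 0.721 0.626
outer loop
vertex 3.565 -1.64 -0.444
vertex 3.141 -0.517 -1.938
vertex 2.453 -1.404 -1.244
endloop
endfacet
facet normal 0.800 -0.170 0.575
outer loop
vertex 4.253 -0.753 -1.138
vertex 3.565 -1.64 -0.444
vertex 4.707 -1.856 -2.096
endloop
endfacet
facet normal -0.298 0.721 0.626
outer loop
vertex 4.253 -0.753 -1.138
vertex 3.141 -0.517 -1.938
vertex 3.565 -1.64 -0.444
endloop
endfacet
facet normal -0.800 0.170 -0.575
outer loop
vertex 2.453 -1.404 -1.244
vertex 3.141 -0.517 -1.938
vertex 2.907 -2.507 -2.202
endloop
endfacet
facet normal 0.298 -0.721 -0.626
outer loop
vertex 3.595 -1.62 -2.896
vertex 4.707 -1.856 -2.096
vertex 2.907 -2.507 -2.202
endloop
endfacet
facet normal -0.800 0.170 -0.575
outer loop
vertex 2.907 -2.507 -2.202
vertex 3.141 -0.517 -1.938
vertex 3.595 -1.62 -2.896
endloop
endfacet
facet normal 0.521 0.672 -0.526
outer loop
vertex 3.595 -1.62 -2.896
vertex 4.253 -0.753 -1.138
vertex 4.707 -1.856 -2.096
endloop
endfacet
facet normal 0.521 0.672 -0.526
outer loop
vertex 3.141 -0.517 -1.938
vertex 4.253 -0.753 -1.138
vertex 3.595 -1.62 -2.896
endloop
endfacet

endsolid


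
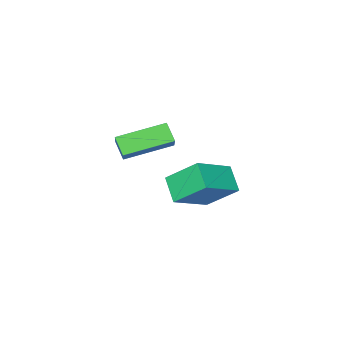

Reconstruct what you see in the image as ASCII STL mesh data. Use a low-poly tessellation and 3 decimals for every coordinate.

solid 
facet normal -0.845 0.468 0.258
outer loop
vertex 0.835 -2.735 3.459
vertex 1.515 -1.94 4.247
vertex 0.942 -2.183 2.809
endloop
endfacet
facet normal -0.519 -0.607 -0.601
outer loop
vertex 2.565 -3.08 2.313
vertex 0.835 -2.735 3.459
vertex 0.942 -2.183 2.809
endloop
endfacet
facet normal -0.846 0.467 0.258
outer loop
vertex 0.942 -2.183 2.809
vertex 1.515 -1.94 4.247
vertex 1.622 -1.387 3.597
endloop
endfacet
facet normal 0.124 0.643 -0.756
outer loop
vertex 1.622 -1.387 3.597
vertex 2.565 -3.08 2.313
vertex 0.942 -2.183 2.809
endloop
endfacet
facet normal -0.124 -0.643 0.756
outer loop
vertex 0.835 -2.735 3.459
vertex 3.138 -2.837 3.751
vertex 1.515 -1.94 4.247
endloop
endfacet
facet normal -0.520 -0.607 -0.602
outer loop
vertex 2.458 -3.633 2.963
vertex 0.835 -2.735 3.459
vertex 2.565 -3.08 2.313
endloop
endfacet
facet normal -0.124 -0.642 0.756
outer loop
vertex 2.458 -3.633 2.963
vertex 3.138 -2.837 3.751
vertex 0.835 -2.735 3.459
endloop
endfacet
facet normal 0.519 0.607 0.602
outer loop
vertex 1.515 -1.94 4.247
vertex 3.138 -2.837 3.751
vertex 1.622 -1.387 3.597
endloop
endfacet
facet normal 0.125 0.643 -0.756
outer loop
vertex 3.245 -2.285 3.101
vertex 2.565 -3.08 2.313
vertex 1.622 -1.387 3.597
endloop
endfacet
facet normal 0.520 0.607 0.601
outer loop
vertex 1.622 -1.387 3.597
vertex 3.138 -2.837 3.751
vertex 3.245 -2.285 3.101
endloop
endfacet
facet normal 0.846 -0.467 -0.258
outer loop
vertex 3.245 -2.285 3.101
vertex 2.458 -3.633 2.963
vertex 2.565 -3.08 2.313
endloop
endfacet
facet normal 0.846 -0.467 -0.258
outer loop
vertex 3.138 -2.837 3.751
vertex 2.458 -3.633 2.963
vertex 3.245 -2.285 3.101
endloop
endfacet
facet normal -0.899 -0.002 -0.439
outer loop
vertex -2.622 -2.989 0.023
vertex -2.242 -2.104 -0.758
vertex -2.088 -4.18 -1.066
endloop
endfacet
facet normal -0.306 -0.714 0.630
outer loop
vertex -0.398 -4.176 -0.242
vertex -2.622 -2.989 0.023
vertex -2.088 -4.18 -1.066
endloop
endfacet
facet normal -0.899 -0.002 -0.439
outer loop
vertex -2.088 -4.18 -1.066
vertex -2.242 -2.104 -0.758
vertex -1.708 -3.295 -1.848
endloop
endfacet
facet normal 0.314 -0.701 -0.641
outer loop
vertex -1.708 -3.295 -1.848
vertex -0.398 -4.176 -0.242
vertex -2.088 -4.18 -1.066
endloop
endfacet
facet normal -0.314 0.700 0.641
outer loop
vertex -2.622 -2.989 0.023
vertex -0.552 -2.1 0.066
vertex -2.242 -2.104 -0.758
endloop
endfacet
facet normal -0.306 -0.714 0.630
outer loop
vertex -0.932 -2.985 0.848
vertex -2.622 -2.989 0.023
vertex -0.398 -4.176 -0.242
endloop
endfacet
facet normal -0.314 0.701 0.640
outer loop
vertex -0.932 -2.985 0.848
vertex -0.552 -2.1 0.066
vertex -2.622 -2.989 0.023
endloop
endfacet
facet normal 0.306 0.714 -0.630
outer loop
vertex -2.242 -2.104 -0.758
vertex -0.552 -2.1 0.066
vertex -1.708 -3.295 -1.848
endloop
endfacet
facet normal 0.314 -0.700 -0.641
outer loop
vertex -0.018 -3.291 -1.023
vertex -0.398 -4.176 -0.242
vertex -1.708 -3.295 -1.848
endloop
endfacet
facet normal 0.306 0.714 -0.630
outer loop
vertex -1.708 -3.295 -1.848
vertex -0.552 -2.1 0.066
vertex -0.018 -3.291 -1.023
endloop
endfacet
facet normal 0.899 0.001 0.439
outer loop
vertex -0.018 -3.291 -1.023
vertex -0.932 -2.985 0.848
vertex -0.398 -4.176 -0.242
endloop
endfacet
facet normal 0.899 0.002 0.439
outer loop
vertex -0.552 -2.1 0.066
vertex -0.932 -2.985 0.848
vertex -0.018 -3.291 -1.023
endloop
endfacet

endsolid


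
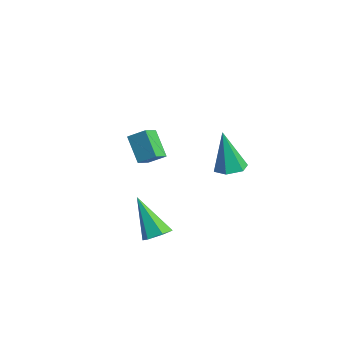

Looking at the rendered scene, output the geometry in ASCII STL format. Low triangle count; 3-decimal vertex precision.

solid 
facet normal 0.081 0.155 -0.985
outer loop
vertex 2.365 1.551 2.66
vertex 1.74 1.273 2.565
vertex 1.803 1.951 2.677
endloop
endfacet
facet normal 0.527 0.721 0.450
outer loop
vertex 2.365 1.551 2.66
vertex 1.803 1.951 2.677
vertex 1.58 0.967 4.515
endloop
endfacet
facet normal 0.081 0.155 -0.985
outer loop
vertex 1.803 1.951 2.677
vertex 1.74 1.273 2.565
vertex 1.178 1.674 2.582
endloop
endfacet
facet normal -0.422 0.820 0.388
outer loop
vertex 1.803 1.951 2.677
vertex 1.178 1.674 2.582
vertex 1.58 0.967 4.515
endloop
endfacet
facet normal 0.081 0.155 -0.985
outer loop
vertex 1.178 1.674 2.582
vertex 1.74 1.273 2.565
vertex 1.115 0.996 2.47
endloop
endfacet
facet normal -0.974 0.054 0.222
outer loop
vertex 1.178 1.674 2.582
vertex 1.115 0.996 2.47
vertex 1.58 0.967 4.515
endloop
endfacet
facet normal 0.081 0.155 -0.985
outer loop
vertex 1.115 0.996 2.47
vertex 1.74 1.273 2.565
vertex 1.677 0.595 2.453
endloop
endfacet
facet normal -0.574 -0.810 0.119
outer loop
vertex 1.115 0.996 2.47
vertex 1.677 0.595 2.453
vertex 1.58 0.967 4.515
endloop
endfacet
facet normal 0.081 0.155 -0.985
outer loop
vertex 1.677 0.595 2.453
vertex 1.74 1.273 2.565
vertex 2.302 0.873 2.548
endloop
endfacet
facet normal 0.376 -0.908 0.182
outer loop
vertex 1.677 0.595 2.453
vertex 2.302 0.873 2.548
vertex 1.58 0.967 4.515
endloop
endfacet
facet normal 0.081 0.155 -0.985
outer loop
vertex 2.302 0.873 2.548
vertex 1.74 1.273 2.565
vertex 2.365 1.551 2.66
endloop
endfacet
facet normal 0.927 -0.143 0.347
outer loop
vertex 2.302 0.873 2.548
vertex 2.365 1.551 2.66
vertex 1.58 0.967 4.515
endloop
endfacet
facet normal 0.479 0.257 -0.839
outer loop
vertex 1.513 -2.062 -0.983
vertex 1.128 -1.542 -1.043
vertex 1.685 -1.498 -0.712
endloop
endfacet
facet normal 0.683 -0.475 0.555
outer loop
vertex 1.513 -2.062 -0.983
vertex 1.685 -1.498 -0.712
vertex 0.132 -2.078 0.703
endloop
endfacet
facet normal 0.478 0.258 -0.839
outer loop
vertex 1.685 -1.498 -0.712
vertex 1.128 -1.542 -1.043
vertex 1.3 -0.977 -0.771
endloop
endfacet
facet normal 0.501 0.454 0.736
outer loop
vertex 1.685 -1.498 -0.712
vertex 1.3 -0.977 -0.771
vertex 0.132 -2.078 0.703
endloop
endfacet
facet normal 0.479 0.258 -0.839
outer loop
vertex 1.3 -0.977 -0.771
vertex 1.128 -1.542 -1.043
vertex 0.743 -1.022 -1.103
endloop
endfacet
facet normal -0.308 0.863 0.400
outer loop
vertex 1.3 -0.977 -0.771
vertex 0.743 -1.022 -1.103
vertex 0.132 -2.078 0.703
endloop
endfacet
facet normal 0.478 0.257 -0.840
outer loop
vertex 0.743 -1.022 -1.103
vertex 1.128 -1.542 -1.043
vertex 0.57 -1.586 -1.374
endloop
endfacet
facet normal -0.933 0.342 -0.116
outer loop
vertex 0.743 -1.022 -1.103
vertex 0.57 -1.586 -1.374
vertex 0.132 -2.078 0.703
endloop
endfacet
facet normal 0.478 0.258 -0.840
outer loop
vertex 0.57 -1.586 -1.374
vertex 1.128 -1.542 -1.043
vertex 0.955 -2.107 -1.315
endloop
endfacet
facet normal -0.751 -0.589 -0.298
outer loop
vertex 0.57 -1.586 -1.374
vertex 0.955 -2.107 -1.315
vertex 0.132 -2.078 0.703
endloop
endfacet
facet normal 0.479 0.258 -0.839
outer loop
vertex 0.955 -2.107 -1.315
vertex 1.128 -1.542 -1.043
vertex 1.513 -2.062 -0.983
endloop
endfacet
facet normal 0.058 -0.998 0.038
outer loop
vertex 0.955 -2.107 -1.315
vertex 1.513 -2.062 -0.983
vertex 0.132 -2.078 0.703
endloop
endfacet
facet normal -0.584 0.732 -0.350
outer loop
vertex -4.407 -0.668 1.903
vertex -3.906 -0.031 2.4
vertex -3.493 -0.489 0.753
endloop
endfacet
facet normal -0.527 -0.670 -0.523
outer loop
vertex -3.014 -1.089 1.04
vertex -4.407 -0.668 1.903
vertex -3.493 -0.489 0.753
endloop
endfacet
facet normal -0.585 0.732 -0.350
outer loop
vertex -3.493 -0.489 0.753
vertex -3.906 -0.031 2.4
vertex -2.993 0.148 1.249
endloop
endfacet
facet normal 0.617 0.121 -0.777
outer loop
vertex -2.993 0.148 1.249
vertex -3.014 -1.089 1.04
vertex -3.493 -0.489 0.753
endloop
endfacet
facet normal -0.617 -0.121 0.777
outer loop
vertex -4.407 -0.668 1.903
vertex -3.427 -0.631 2.687
vertex -3.906 -0.031 2.4
endloop
endfacet
facet normal -0.526 -0.671 -0.522
outer loop
vertex -3.927 -1.268 2.191
vertex -4.407 -0.668 1.903
vertex -3.014 -1.089 1.04
endloop
endfacet
facet normal -0.617 -0.121 0.777
outer loop
vertex -3.927 -1.268 2.191
vertex -3.427 -0.631 2.687
vertex -4.407 -0.668 1.903
endloop
endfacet
facet normal 0.527 0.670 0.522
outer loop
vertex -3.906 -0.031 2.4
vertex -3.427 -0.631 2.687
vertex -2.993 0.148 1.249
endloop
endfacet
facet normal 0.617 0.121 -0.777
outer loop
vertex -2.513 -0.452 1.537
vertex -3.014 -1.089 1.04
vertex -2.993 0.148 1.249
endloop
endfacet
facet normal 0.526 0.671 0.522
outer loop
vertex -2.993 0.148 1.249
vertex -3.427 -0.631 2.687
vertex -2.513 -0.452 1.537
endloop
endfacet
facet normal 0.584 -0.732 0.350
outer loop
vertex -2.513 -0.452 1.537
vertex -3.927 -1.268 2.191
vertex -3.014 -1.089 1.04
endloop
endfacet
facet normal 0.584 -0.732 0.351
outer loop
vertex -3.427 -0.631 2.687
vertex -3.927 -1.268 2.191
vertex -2.513 -0.452 1.537
endloop
endfacet

endsolid


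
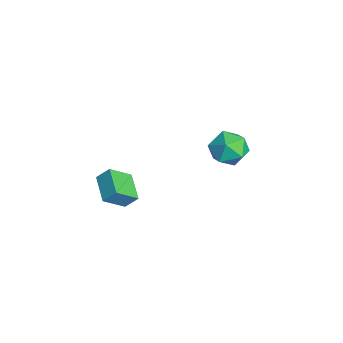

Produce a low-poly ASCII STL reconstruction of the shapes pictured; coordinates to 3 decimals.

solid 
facet normal -0.250 0.929 0.272
outer loop
vertex -0.757 4.085 -0.13
vertex -1.613 3.708 0.373
vertex -0.691 3.804 0.892
endloop
endfacet
facet normal 0.458 0.864 0.208
outer loop
vertex -0.757 4.085 -0.13
vertex -0.691 3.804 0.892
vertex 0.091 3.551 0.22
endloop
endfacet
facet normal 0.601 0.655 -0.458
outer loop
vertex -0.757 4.085 -0.13
vertex 0.091 3.551 0.22
vertex -0.346 3.299 -0.714
endloop
endfacet
facet normal -0.018 0.590 -0.807
outer loop
vertex -0.757 4.085 -0.13
vertex -0.346 3.299 -0.714
vertex -1.4 3.396 -0.62
endloop
endfacet
facet normal -0.544 0.760 -0.356
outer loop
vertex -0.757 4.085 -0.13
vertex -1.4 3.396 -0.62
vertex -1.613 3.708 0.373
endloop
endfacet
facet normal 0.673 0.349 0.652
outer loop
vertex 0.091 3.551 0.22
vertex -0.691 3.804 0.892
vertex -0.24 2.844 0.94
endloop
endfacet
facet normal -0.472 0.454 0.755
outer loop
vertex -0.691 3.804 0.892
vertex -1.613 3.708 0.373
vertex -1.294 2.941 1.034
endloop
endfacet
facet normal -0.949 0.180 -0.260
outer loop
vertex -1.613 3.708 0.373
vertex -1.4 3.396 -0.62
vertex -1.731 2.689 0.1
endloop
endfacet
facet normal -0.097 -0.095 -0.991
outer loop
vertex -1.4 3.396 -0.62
vertex -0.346 3.299 -0.714
vertex -0.949 2.436 -0.572
endloop
endfacet
facet normal 0.905 0.009 -0.426
outer loop
vertex -0.346 3.299 -0.714
vertex 0.091 3.551 0.22
vertex -0.027 2.532 -0.053
endloop
endfacet
facet normal 0.018 -0.590 0.807
outer loop
vertex -0.883 2.155 0.45
vertex -0.24 2.844 0.94
vertex -1.294 2.941 1.034
endloop
endfacet
facet normal -0.601 -0.655 0.458
outer loop
vertex -0.883 2.155 0.45
vertex -1.294 2.941 1.034
vertex -1.731 2.689 0.1
endloop
endfacet
facet normal -0.458 -0.864 -0.208
outer loop
vertex -0.883 2.155 0.45
vertex -1.731 2.689 0.1
vertex -0.949 2.436 -0.572
endloop
endfacet
facet normal 0.250 -0.929 -0.272
outer loop
vertex -0.883 2.155 0.45
vertex -0.949 2.436 -0.572
vertex -0.027 2.532 -0.053
endloop
endfacet
facet normal 0.544 -0.760 0.356
outer loop
vertex -0.883 2.155 0.45
vertex -0.027 2.532 -0.053
vertex -0.24 2.844 0.94
endloop
endfacet
facet normal 0.097 0.095 0.991
outer loop
vertex -1.294 2.941 1.034
vertex -0.24 2.844 0.94
vertex -0.691 3.804 0.892
endloop
endfacet
facet normal -0.905 -0.009 0.426
outer loop
vertex -1.731 2.689 0.1
vertex -1.294 2.941 1.034
vertex -1.613 3.708 0.373
endloop
endfacet
facet normal -0.673 -0.349 -0.652
outer loop
vertex -0.949 2.436 -0.572
vertex -1.731 2.689 0.1
vertex -1.4 3.396 -0.62
endloop
endfacet
facet normal 0.472 -0.454 -0.755
outer loop
vertex -0.027 2.532 -0.053
vertex -0.949 2.436 -0.572
vertex -0.346 3.299 -0.714
endloop
endfacet
facet normal 0.949 -0.180 0.260
outer loop
vertex -0.24 2.844 0.94
vertex -0.027 2.532 -0.053
vertex 0.091 3.551 0.22
endloop
endfacet
facet normal -0.956 -0.043 0.289
outer loop
vertex 1.807 -3.357 1.496
vertex 1.967 -2.792 2.11
vertex 1.506 -2.35 0.649
endloop
endfacet
facet normal -0.189 -0.665 -0.723
outer loop
vertex 2.893 -2.288 0.23
vertex 1.807 -3.357 1.496
vertex 1.506 -2.35 0.649
endloop
endfacet
facet normal -0.956 -0.043 0.289
outer loop
vertex 1.506 -2.35 0.649
vertex 1.967 -2.792 2.11
vertex 1.666 -1.785 1.263
endloop
endfacet
facet normal -0.223 0.746 -0.628
outer loop
vertex 1.666 -1.785 1.263
vertex 2.893 -2.288 0.23
vertex 1.506 -2.35 0.649
endloop
endfacet
facet normal 0.223 -0.746 0.628
outer loop
vertex 1.807 -3.357 1.496
vertex 3.354 -2.73 1.691
vertex 1.967 -2.792 2.11
endloop
endfacet
facet normal -0.189 -0.665 -0.723
outer loop
vertex 3.194 -3.295 1.077
vertex 1.807 -3.357 1.496
vertex 2.893 -2.288 0.23
endloop
endfacet
facet normal 0.223 -0.746 0.628
outer loop
vertex 3.194 -3.295 1.077
vertex 3.354 -2.73 1.691
vertex 1.807 -3.357 1.496
endloop
endfacet
facet normal 0.189 0.665 0.723
outer loop
vertex 1.967 -2.792 2.11
vertex 3.354 -2.73 1.691
vertex 1.666 -1.785 1.263
endloop
endfacet
facet normal -0.223 0.746 -0.628
outer loop
vertex 3.053 -1.723 0.844
vertex 2.893 -2.288 0.23
vertex 1.666 -1.785 1.263
endloop
endfacet
facet normal 0.189 0.665 0.723
outer loop
vertex 1.666 -1.785 1.263
vertex 3.354 -2.73 1.691
vertex 3.053 -1.723 0.844
endloop
endfacet
facet normal 0.956 0.043 -0.289
outer loop
vertex 3.053 -1.723 0.844
vertex 3.194 -3.295 1.077
vertex 2.893 -2.288 0.23
endloop
endfacet
facet normal 0.956 0.043 -0.289
outer loop
vertex 3.354 -2.73 1.691
vertex 3.194 -3.295 1.077
vertex 3.053 -1.723 0.844
endloop
endfacet

endsolid


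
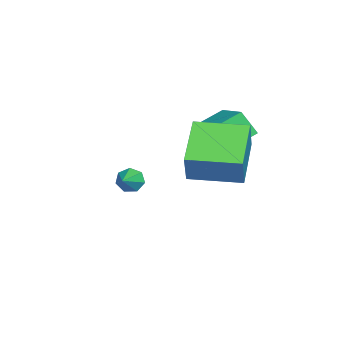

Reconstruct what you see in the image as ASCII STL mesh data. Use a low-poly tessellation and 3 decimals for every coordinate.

solid 
facet normal -0.901 -0.039 0.433
outer loop
vertex 2.14 1.008 3.994
vertex 2.039 3.075 3.968
vertex 1.518 0.961 2.696
endloop
endfacet
facet normal 0.049 -0.999 0.013
outer loop
vertex 3.481 1.045 1.752
vertex 2.14 1.008 3.994
vertex 1.518 0.961 2.696
endloop
endfacet
facet normal -0.901 -0.039 0.433
outer loop
vertex 1.518 0.961 2.696
vertex 2.039 3.075 3.968
vertex 1.417 3.028 2.67
endloop
endfacet
facet normal -0.432 -0.032 -0.901
outer loop
vertex 1.417 3.028 2.67
vertex 3.481 1.045 1.752
vertex 1.518 0.961 2.696
endloop
endfacet
facet normal 0.432 0.032 0.901
outer loop
vertex 2.14 1.008 3.994
vertex 4.002 3.159 3.024
vertex 2.039 3.075 3.968
endloop
endfacet
facet normal 0.049 -0.999 0.013
outer loop
vertex 4.103 1.092 3.05
vertex 2.14 1.008 3.994
vertex 3.481 1.045 1.752
endloop
endfacet
facet normal 0.432 0.032 0.901
outer loop
vertex 4.103 1.092 3.05
vertex 4.002 3.159 3.024
vertex 2.14 1.008 3.994
endloop
endfacet
facet normal -0.049 0.999 -0.013
outer loop
vertex 2.039 3.075 3.968
vertex 4.002 3.159 3.024
vertex 1.417 3.028 2.67
endloop
endfacet
facet normal -0.432 -0.032 -0.901
outer loop
vertex 3.38 3.112 1.726
vertex 3.481 1.045 1.752
vertex 1.417 3.028 2.67
endloop
endfacet
facet normal -0.049 0.999 -0.013
outer loop
vertex 1.417 3.028 2.67
vertex 4.002 3.159 3.024
vertex 3.38 3.112 1.726
endloop
endfacet
facet normal 0.901 0.039 -0.433
outer loop
vertex 3.38 3.112 1.726
vertex 4.103 1.092 3.05
vertex 3.481 1.045 1.752
endloop
endfacet
facet normal 0.901 0.039 -0.433
outer loop
vertex 4.002 3.159 3.024
vertex 4.103 1.092 3.05
vertex 3.38 3.112 1.726
endloop
endfacet
facet normal -0.896 0.045 -0.442
outer loop
vertex -1.602 -1.962 -2.021
vertex -1.842 -2.293 -1.568
vertex -1.791 -1.687 -1.61
endloop
endfacet
facet normal 0.611 0.758 -0.226
outer loop
vertex -1.602 -1.962 -2.021
vertex -1.791 -1.687 -1.61
vertex -0.758 -2.347 -1.032
endloop
endfacet
facet normal -0.895 0.045 -0.443
outer loop
vertex -1.791 -1.687 -1.61
vertex -1.842 -2.293 -1.568
vertex -2.019 -1.868 -1.168
endloop
endfacet
facet normal 0.266 0.836 0.480
outer loop
vertex -1.791 -1.687 -1.61
vertex -2.019 -1.868 -1.168
vertex -0.758 -2.347 -1.032
endloop
endfacet
facet normal -0.896 0.043 -0.443
outer loop
vertex -2.019 -1.868 -1.168
vertex -1.842 -2.293 -1.568
vertex -2.113 -2.37 -1.027
endloop
endfacet
facet normal -0.001 0.271 0.963
outer loop
vertex -2.019 -1.868 -1.168
vertex -2.113 -2.37 -1.027
vertex -0.758 -2.347 -1.032
endloop
endfacet
facet normal -0.896 0.043 -0.443
outer loop
vertex -2.113 -2.37 -1.027
vertex -1.842 -2.293 -1.568
vertex -2.003 -2.814 -1.293
endloop
endfacet
facet normal 0.012 -0.512 0.859
outer loop
vertex -2.113 -2.37 -1.027
vertex -2.003 -2.814 -1.293
vertex -0.758 -2.347 -1.032
endloop
endfacet
facet normal -0.896 0.044 -0.442
outer loop
vertex -2.003 -2.814 -1.293
vertex -1.842 -2.293 -1.568
vertex -1.772 -2.866 -1.767
endloop
endfacet
facet normal 0.295 -0.924 0.245
outer loop
vertex -2.003 -2.814 -1.293
vertex -1.772 -2.866 -1.767
vertex -0.758 -2.347 -1.032
endloop
endfacet
facet normal -0.895 0.045 -0.444
outer loop
vertex -1.772 -2.866 -1.767
vertex -1.842 -2.293 -1.568
vertex -1.593 -2.487 -2.09
endloop
endfacet
facet normal 0.634 -0.653 -0.414
outer loop
vertex -1.772 -2.866 -1.767
vertex -1.593 -2.487 -2.09
vertex -0.758 -2.347 -1.032
endloop
endfacet
facet normal -0.895 0.043 -0.443
outer loop
vertex -1.593 -2.487 -2.09
vertex -1.842 -2.293 -1.568
vertex -1.602 -1.962 -2.021
endloop
endfacet
facet normal 0.775 0.095 -0.624
outer loop
vertex -1.593 -2.487 -2.09
vertex -1.602 -1.962 -2.021
vertex -0.758 -2.347 -1.032
endloop
endfacet
facet normal -0.785 -0.493 -0.374
outer loop
vertex -0.476 0.437 2.36
vertex -1.381 1.441 2.935
vertex -0.401 1.077 1.359
endloop
endfacet
facet normal 0.616 -0.684 -0.391
outer loop
vertex 1.161 2.059 2.105
vertex -0.476 0.437 2.36
vertex -0.401 1.077 1.359
endloop
endfacet
facet normal -0.785 -0.493 -0.374
outer loop
vertex -0.401 1.077 1.359
vertex -1.381 1.441 2.935
vertex -1.307 2.082 1.935
endloop
endfacet
facet normal 0.063 0.538 -0.840
outer loop
vertex -1.307 2.082 1.935
vertex 1.161 2.059 2.105
vertex -0.401 1.077 1.359
endloop
endfacet
facet normal -0.063 -0.538 0.840
outer loop
vertex -0.476 0.437 2.36
vertex 0.181 2.423 3.681
vertex -1.381 1.441 2.935
endloop
endfacet
facet normal 0.616 -0.683 -0.392
outer loop
vertex 1.087 1.418 3.105
vertex -0.476 0.437 2.36
vertex 1.161 2.059 2.105
endloop
endfacet
facet normal -0.063 -0.538 0.840
outer loop
vertex 1.087 1.418 3.105
vertex 0.181 2.423 3.681
vertex -0.476 0.437 2.36
endloop
endfacet
facet normal -0.617 0.683 0.392
outer loop
vertex -1.381 1.441 2.935
vertex 0.181 2.423 3.681
vertex -1.307 2.082 1.935
endloop
endfacet
facet normal 0.063 0.538 -0.841
outer loop
vertex 0.256 3.063 2.68
vertex 1.161 2.059 2.105
vertex -1.307 2.082 1.935
endloop
endfacet
facet normal -0.616 0.684 0.391
outer loop
vertex -1.307 2.082 1.935
vertex 0.181 2.423 3.681
vertex 0.256 3.063 2.68
endloop
endfacet
facet normal 0.785 0.493 0.374
outer loop
vertex 0.256 3.063 2.68
vertex 1.087 1.418 3.105
vertex 1.161 2.059 2.105
endloop
endfacet
facet normal 0.785 0.493 0.374
outer loop
vertex 0.181 2.423 3.681
vertex 1.087 1.418 3.105
vertex 0.256 3.063 2.68
endloop
endfacet

endsolid


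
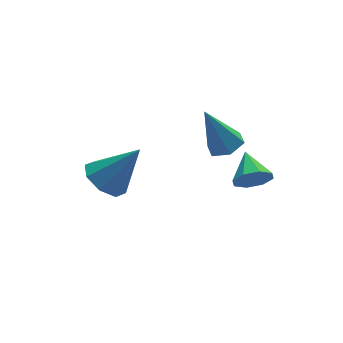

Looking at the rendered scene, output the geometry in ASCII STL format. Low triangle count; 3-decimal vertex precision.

solid 
facet normal -0.604 0.166 -0.780
outer loop
vertex -3.613 0.306 -3.643
vertex -4.171 0.846 -3.096
vertex -3.414 1.005 -3.648
endloop
endfacet
facet normal 0.929 -0.266 -0.259
outer loop
vertex -3.613 0.306 -3.643
vertex -3.414 1.005 -3.648
vertex -2.969 0.514 -1.544
endloop
endfacet
facet normal -0.604 0.167 -0.780
outer loop
vertex -3.414 1.005 -3.648
vertex -4.171 0.846 -3.096
vertex -3.658 1.611 -3.329
endloop
endfacet
facet normal 0.905 0.414 -0.095
outer loop
vertex -3.414 1.005 -3.648
vertex -3.658 1.611 -3.329
vertex -2.969 0.514 -1.544
endloop
endfacet
facet normal -0.604 0.167 -0.780
outer loop
vertex -3.658 1.611 -3.329
vertex -4.171 0.846 -3.096
vertex -4.202 1.769 -2.874
endloop
endfacet
facet normal 0.494 0.813 0.309
outer loop
vertex -3.658 1.611 -3.329
vertex -4.202 1.769 -2.874
vertex -2.969 0.514 -1.544
endloop
endfacet
facet normal -0.604 0.167 -0.779
outer loop
vertex -4.202 1.769 -2.874
vertex -4.171 0.846 -3.096
vertex -4.728 1.387 -2.548
endloop
endfacet
facet normal -0.063 0.696 0.715
outer loop
vertex -4.202 1.769 -2.874
vertex -4.728 1.387 -2.548
vertex -2.969 0.514 -1.544
endloop
endfacet
facet normal -0.604 0.167 -0.779
outer loop
vertex -4.728 1.387 -2.548
vertex -4.171 0.846 -3.096
vertex -4.927 0.687 -2.544
endloop
endfacet
facet normal -0.442 0.131 0.888
outer loop
vertex -4.728 1.387 -2.548
vertex -4.927 0.687 -2.544
vertex -2.969 0.514 -1.544
endloop
endfacet
facet normal -0.604 0.167 -0.779
outer loop
vertex -4.927 0.687 -2.544
vertex -4.171 0.846 -3.096
vertex -4.683 0.081 -2.863
endloop
endfacet
facet normal -0.418 -0.549 0.724
outer loop
vertex -4.927 0.687 -2.544
vertex -4.683 0.081 -2.863
vertex -2.969 0.514 -1.544
endloop
endfacet
facet normal -0.604 0.167 -0.780
outer loop
vertex -4.683 0.081 -2.863
vertex -4.171 0.846 -3.096
vertex -4.139 -0.077 -3.318
endloop
endfacet
facet normal -0.007 -0.947 0.320
outer loop
vertex -4.683 0.081 -2.863
vertex -4.139 -0.077 -3.318
vertex -2.969 0.514 -1.544
endloop
endfacet
facet normal -0.603 0.167 -0.780
outer loop
vertex -4.139 -0.077 -3.318
vertex -4.171 0.846 -3.096
vertex -3.613 0.306 -3.643
endloop
endfacet
facet normal 0.551 -0.830 -0.087
outer loop
vertex -4.139 -0.077 -3.318
vertex -3.613 0.306 -3.643
vertex -2.969 0.514 -1.544
endloop
endfacet
facet normal -0.180 -0.912 -0.369
outer loop
vertex 0.554 -2.177 -2.493
vertex 0.095 -2.324 -1.906
vertex 0.003 -2.025 -2.599
endloop
endfacet
facet normal 0.317 0.716 -0.622
outer loop
vertex 0.554 -2.177 -2.493
vertex 0.003 -2.025 -2.599
vertex 0.325 -1.156 -1.434
endloop
endfacet
facet normal -0.180 -0.912 -0.369
outer loop
vertex 0.003 -2.025 -2.599
vertex 0.095 -2.324 -1.906
vertex -0.495 -2.048 -2.299
endloop
endfacet
facet normal -0.338 0.797 -0.501
outer loop
vertex 0.003 -2.025 -2.599
vertex -0.495 -2.048 -2.299
vertex 0.325 -1.156 -1.434
endloop
endfacet
facet normal -0.180 -0.912 -0.369
outer loop
vertex -0.495 -2.048 -2.299
vertex 0.095 -2.324 -1.906
vertex -0.647 -2.233 -1.768
endloop
endfacet
facet normal -0.745 0.667 0.019
outer loop
vertex -0.495 -2.048 -2.299
vertex -0.647 -2.233 -1.768
vertex 0.325 -1.156 -1.434
endloop
endfacet
facet normal -0.180 -0.912 -0.368
outer loop
vertex -0.647 -2.233 -1.768
vertex 0.095 -2.324 -1.906
vertex -0.365 -2.47 -1.319
endloop
endfacet
facet normal -0.664 0.404 0.630
outer loop
vertex -0.647 -2.233 -1.768
vertex -0.365 -2.47 -1.319
vertex 0.325 -1.156 -1.434
endloop
endfacet
facet normal -0.180 -0.912 -0.368
outer loop
vertex -0.365 -2.47 -1.319
vertex 0.095 -2.324 -1.906
vertex 0.187 -2.622 -1.213
endloop
endfacet
facet normal -0.143 0.161 0.977
outer loop
vertex -0.365 -2.47 -1.319
vertex 0.187 -2.622 -1.213
vertex 0.325 -1.156 -1.434
endloop
endfacet
facet normal -0.180 -0.912 -0.368
outer loop
vertex 0.187 -2.622 -1.213
vertex 0.095 -2.324 -1.906
vertex 0.684 -2.599 -1.513
endloop
endfacet
facet normal 0.512 0.081 0.855
outer loop
vertex 0.187 -2.622 -1.213
vertex 0.684 -2.599 -1.513
vertex 0.325 -1.156 -1.434
endloop
endfacet
facet normal -0.179 -0.912 -0.369
outer loop
vertex 0.684 -2.599 -1.513
vertex 0.095 -2.324 -1.906
vertex 0.837 -2.414 -2.044
endloop
endfacet
facet normal 0.918 0.210 0.338
outer loop
vertex 0.684 -2.599 -1.513
vertex 0.837 -2.414 -2.044
vertex 0.325 -1.156 -1.434
endloop
endfacet
facet normal -0.179 -0.912 -0.369
outer loop
vertex 0.837 -2.414 -2.044
vertex 0.095 -2.324 -1.906
vertex 0.554 -2.177 -2.493
endloop
endfacet
facet normal 0.836 0.474 -0.276
outer loop
vertex 0.837 -2.414 -2.044
vertex 0.554 -2.177 -2.493
vertex 0.325 -1.156 -1.434
endloop
endfacet
facet normal 0.344 -0.222 -0.913
outer loop
vertex 0.948 0.608 -2.113
vertex 0.275 0.334 -2.3
vertex 0.431 1.058 -2.417
endloop
endfacet
facet normal 0.496 0.799 0.339
outer loop
vertex 0.948 0.608 -2.113
vertex 0.431 1.058 -2.417
vertex -0.395 0.766 -0.52
endloop
endfacet
facet normal 0.343 -0.221 -0.913
outer loop
vertex 0.431 1.058 -2.417
vertex 0.275 0.334 -2.3
vertex -0.242 0.785 -2.604
endloop
endfacet
facet normal -0.371 0.928 -0.019
outer loop
vertex 0.431 1.058 -2.417
vertex -0.242 0.785 -2.604
vertex -0.395 0.766 -0.52
endloop
endfacet
facet normal 0.343 -0.221 -0.913
outer loop
vertex -0.242 0.785 -2.604
vertex 0.275 0.334 -2.3
vertex -0.398 0.061 -2.487
endloop
endfacet
facet normal -0.977 0.199 -0.070
outer loop
vertex -0.242 0.785 -2.604
vertex -0.398 0.061 -2.487
vertex -0.395 0.766 -0.52
endloop
endfacet
facet normal 0.343 -0.221 -0.913
outer loop
vertex -0.398 0.061 -2.487
vertex 0.275 0.334 -2.3
vertex 0.119 -0.39 -2.183
endloop
endfacet
facet normal -0.714 -0.659 0.237
outer loop
vertex -0.398 0.061 -2.487
vertex 0.119 -0.39 -2.183
vertex -0.395 0.766 -0.52
endloop
endfacet
facet normal 0.343 -0.221 -0.913
outer loop
vertex 0.119 -0.39 -2.183
vertex 0.275 0.334 -2.3
vertex 0.792 -0.117 -1.996
endloop
endfacet
facet normal 0.154 -0.788 0.596
outer loop
vertex 0.119 -0.39 -2.183
vertex 0.792 -0.117 -1.996
vertex -0.395 0.766 -0.52
endloop
endfacet
facet normal 0.344 -0.221 -0.913
outer loop
vertex 0.792 -0.117 -1.996
vertex 0.275 0.334 -2.3
vertex 0.948 0.608 -2.113
endloop
endfacet
facet normal 0.760 -0.059 0.647
outer loop
vertex 0.792 -0.117 -1.996
vertex 0.948 0.608 -2.113
vertex -0.395 0.766 -0.52
endloop
endfacet

endsolid


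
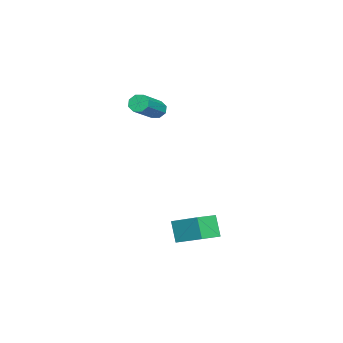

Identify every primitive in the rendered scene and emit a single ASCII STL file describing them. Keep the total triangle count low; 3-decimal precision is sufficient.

solid 
facet normal -0.424 -0.281 0.861
outer loop
vertex 0.953 0.163 -2.721
vertex -0.076 0.784 -3.025
vertex 0.356 -1.188 -3.455
endloop
endfacet
facet normal 0.831 -0.500 0.245
outer loop
vertex 0.876 -0.844 -4.515
vertex 0.953 0.163 -2.721
vertex 0.356 -1.188 -3.455
endloop
endfacet
facet normal -0.423 -0.281 0.862
outer loop
vertex 0.356 -1.188 -3.455
vertex -0.076 0.784 -3.025
vertex -0.674 -0.568 -3.759
endloop
endfacet
facet normal -0.362 -0.820 -0.444
outer loop
vertex -0.674 -0.568 -3.759
vertex 0.876 -0.844 -4.515
vertex 0.356 -1.188 -3.455
endloop
endfacet
facet normal 0.363 0.819 0.444
outer loop
vertex 0.953 0.163 -2.721
vertex 0.444 1.128 -4.085
vertex -0.076 0.784 -3.025
endloop
endfacet
facet normal 0.830 -0.500 0.245
outer loop
vertex 1.474 0.508 -3.781
vertex 0.953 0.163 -2.721
vertex 0.876 -0.844 -4.515
endloop
endfacet
facet normal 0.362 0.819 0.445
outer loop
vertex 1.474 0.508 -3.781
vertex 0.444 1.128 -4.085
vertex 0.953 0.163 -2.721
endloop
endfacet
facet normal -0.830 0.500 -0.245
outer loop
vertex -0.076 0.784 -3.025
vertex 0.444 1.128 -4.085
vertex -0.674 -0.568 -3.759
endloop
endfacet
facet normal -0.363 -0.819 -0.445
outer loop
vertex -0.153 -0.223 -4.819
vertex 0.876 -0.844 -4.515
vertex -0.674 -0.568 -3.759
endloop
endfacet
facet normal -0.830 0.500 -0.245
outer loop
vertex -0.674 -0.568 -3.759
vertex 0.444 1.128 -4.085
vertex -0.153 -0.223 -4.819
endloop
endfacet
facet normal 0.424 0.280 -0.861
outer loop
vertex -0.153 -0.223 -4.819
vertex 1.474 0.508 -3.781
vertex 0.876 -0.844 -4.515
endloop
endfacet
facet normal 0.423 0.281 -0.861
outer loop
vertex 0.444 1.128 -4.085
vertex 1.474 0.508 -3.781
vertex -0.153 -0.223 -4.819
endloop
endfacet
facet normal -0.824 0.200 -0.530
outer loop
vertex -4.242 -2.913 0.973
vertex -4.55 -3.144 1.365
vertex -4.363 -2.636 1.266
endloop
endfacet
facet normal 0.487 0.726 -0.485
outer loop
vertex -4.242 -2.913 0.973
vertex -4.363 -2.636 1.266
vertex -2.543 -3.324 2.062
endloop
endfacet
facet normal 0.486 0.728 -0.483
outer loop
vertex -2.543 -3.324 2.062
vertex -4.363 -2.636 1.266
vertex -2.664 -3.048 2.356
endloop
endfacet
facet normal 0.826 -0.200 0.527
outer loop
vertex -2.543 -3.324 2.062
vertex -2.664 -3.048 2.356
vertex -2.85 -3.556 2.455
endloop
endfacet
facet normal -0.825 0.201 -0.529
outer loop
vertex -4.363 -2.636 1.266
vertex -4.55 -3.144 1.365
vertex -4.594 -2.658 1.618
endloop
endfacet
facet normal 0.139 0.978 0.153
outer loop
vertex -4.363 -2.636 1.266
vertex -4.594 -2.658 1.618
vertex -2.664 -3.048 2.356
endloop
endfacet
facet normal 0.140 0.979 0.150
outer loop
vertex -2.664 -3.048 2.356
vertex -4.594 -2.658 1.618
vertex -2.894 -3.069 2.707
endloop
endfacet
facet normal 0.825 -0.199 0.529
outer loop
vertex -2.664 -3.048 2.356
vertex -2.894 -3.069 2.707
vertex -2.85 -3.556 2.455
endloop
endfacet
facet normal -0.826 0.200 -0.527
outer loop
vertex -4.594 -2.658 1.618
vertex -4.55 -3.144 1.365
vertex -4.798 -2.964 1.822
endloop
endfacet
facet normal -0.288 0.657 0.697
outer loop
vertex -4.594 -2.658 1.618
vertex -4.798 -2.964 1.822
vertex -2.894 -3.069 2.707
endloop
endfacet
facet normal -0.288 0.657 0.697
outer loop
vertex -2.894 -3.069 2.707
vertex -4.798 -2.964 1.822
vertex -3.099 -3.375 2.911
endloop
endfacet
facet normal 0.825 -0.199 0.529
outer loop
vertex -2.894 -3.069 2.707
vertex -3.099 -3.375 2.911
vertex -2.85 -3.556 2.455
endloop
endfacet
facet normal -0.826 0.200 -0.527
outer loop
vertex -4.798 -2.964 1.822
vertex -4.55 -3.144 1.365
vertex -4.857 -3.376 1.758
endloop
endfacet
facet normal -0.548 -0.051 0.835
outer loop
vertex -4.798 -2.964 1.822
vertex -4.857 -3.376 1.758
vertex -3.099 -3.375 2.911
endloop
endfacet
facet normal -0.548 -0.051 0.835
outer loop
vertex -3.099 -3.375 2.911
vertex -4.857 -3.376 1.758
vertex -3.158 -3.787 2.847
endloop
endfacet
facet normal 0.824 -0.200 0.530
outer loop
vertex -3.099 -3.375 2.911
vertex -3.158 -3.787 2.847
vertex -2.85 -3.556 2.455
endloop
endfacet
facet normal -0.826 0.200 -0.527
outer loop
vertex -4.857 -3.376 1.758
vertex -4.55 -3.144 1.365
vertex -4.736 -3.652 1.464
endloop
endfacet
facet normal -0.486 -0.728 0.483
outer loop
vertex -4.857 -3.376 1.758
vertex -4.736 -3.652 1.464
vertex -3.158 -3.787 2.847
endloop
endfacet
facet normal -0.487 -0.726 0.485
outer loop
vertex -3.158 -3.787 2.847
vertex -4.736 -3.652 1.464
vertex -3.037 -4.064 2.554
endloop
endfacet
facet normal 0.824 -0.200 0.530
outer loop
vertex -3.158 -3.787 2.847
vertex -3.037 -4.064 2.554
vertex -2.85 -3.556 2.455
endloop
endfacet
facet normal -0.825 0.199 -0.529
outer loop
vertex -4.736 -3.652 1.464
vertex -4.55 -3.144 1.365
vertex -4.506 -3.631 1.113
endloop
endfacet
facet normal -0.141 -0.979 -0.151
outer loop
vertex -4.736 -3.652 1.464
vertex -4.506 -3.631 1.113
vertex -3.037 -4.064 2.554
endloop
endfacet
facet normal -0.139 -0.979 -0.152
outer loop
vertex -3.037 -4.064 2.554
vertex -4.506 -3.631 1.113
vertex -2.806 -4.042 2.202
endloop
endfacet
facet normal 0.825 -0.201 0.529
outer loop
vertex -3.037 -4.064 2.554
vertex -2.806 -4.042 2.202
vertex -2.85 -3.556 2.455
endloop
endfacet
facet normal -0.825 0.199 -0.529
outer loop
vertex -4.506 -3.631 1.113
vertex -4.55 -3.144 1.365
vertex -4.301 -3.325 0.909
endloop
endfacet
facet normal 0.287 -0.657 -0.697
outer loop
vertex -4.506 -3.631 1.113
vertex -4.301 -3.325 0.909
vertex -2.806 -4.042 2.202
endloop
endfacet
facet normal 0.288 -0.657 -0.697
outer loop
vertex -2.806 -4.042 2.202
vertex -4.301 -3.325 0.909
vertex -2.602 -3.736 1.998
endloop
endfacet
facet normal 0.826 -0.200 0.527
outer loop
vertex -2.806 -4.042 2.202
vertex -2.602 -3.736 1.998
vertex -2.85 -3.556 2.455
endloop
endfacet
facet normal -0.824 0.200 -0.530
outer loop
vertex -4.301 -3.325 0.909
vertex -4.55 -3.144 1.365
vertex -4.242 -2.913 0.973
endloop
endfacet
facet normal 0.548 0.051 -0.835
outer loop
vertex -4.301 -3.325 0.909
vertex -4.242 -2.913 0.973
vertex -2.602 -3.736 1.998
endloop
endfacet
facet normal 0.548 0.051 -0.835
outer loop
vertex -2.602 -3.736 1.998
vertex -4.242 -2.913 0.973
vertex -2.543 -3.324 2.062
endloop
endfacet
facet normal 0.826 -0.200 0.527
outer loop
vertex -2.602 -3.736 1.998
vertex -2.543 -3.324 2.062
vertex -2.85 -3.556 2.455
endloop
endfacet

endsolid


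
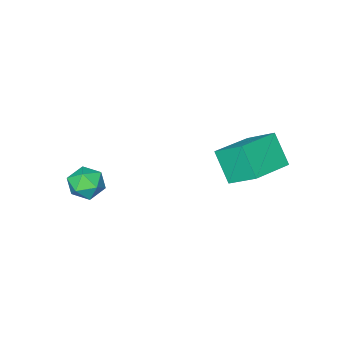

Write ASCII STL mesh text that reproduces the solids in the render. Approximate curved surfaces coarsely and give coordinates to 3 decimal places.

solid 
facet normal -0.962 0.262 0.079
outer loop
vertex 2.275 -2.416 -3.161
vertex 2.075 -3.203 -2.988
vertex 2.268 -2.678 -2.374
endloop
endfacet
facet normal -0.535 0.803 0.263
outer loop
vertex 2.275 -2.416 -3.161
vertex 2.268 -2.678 -2.374
vertex 2.879 -2.184 -2.64
endloop
endfacet
facet normal -0.113 0.950 -0.292
outer loop
vertex 2.275 -2.416 -3.161
vertex 2.879 -2.184 -2.64
vertex 3.065 -2.402 -3.42
endloop
endfacet
facet normal -0.278 0.499 -0.821
outer loop
vertex 2.275 -2.416 -3.161
vertex 3.065 -2.402 -3.42
vertex 2.568 -3.032 -3.635
endloop
endfacet
facet normal -0.803 0.074 -0.592
outer loop
vertex 2.275 -2.416 -3.161
vertex 2.568 -3.032 -3.635
vertex 2.075 -3.203 -2.988
endloop
endfacet
facet normal -0.123 0.584 0.803
outer loop
vertex 2.879 -2.184 -2.64
vertex 2.268 -2.678 -2.374
vertex 3.052 -2.828 -2.145
endloop
endfacet
facet normal -0.814 -0.290 0.504
outer loop
vertex 2.268 -2.678 -2.374
vertex 2.075 -3.203 -2.988
vertex 2.555 -3.458 -2.36
endloop
endfacet
facet normal -0.555 -0.595 -0.581
outer loop
vertex 2.075 -3.203 -2.988
vertex 2.568 -3.032 -3.635
vertex 2.741 -3.676 -3.14
endloop
endfacet
facet normal 0.295 0.092 -0.951
outer loop
vertex 2.568 -3.032 -3.635
vertex 3.065 -2.402 -3.42
vertex 3.352 -3.182 -3.406
endloop
endfacet
facet normal 0.562 0.822 -0.096
outer loop
vertex 3.065 -2.402 -3.42
vertex 2.879 -2.184 -2.64
vertex 3.545 -2.657 -2.792
endloop
endfacet
facet normal 0.278 -0.499 0.821
outer loop
vertex 3.345 -3.444 -2.619
vertex 3.052 -2.828 -2.145
vertex 2.555 -3.458 -2.36
endloop
endfacet
facet normal 0.113 -0.950 0.292
outer loop
vertex 3.345 -3.444 -2.619
vertex 2.555 -3.458 -2.36
vertex 2.741 -3.676 -3.14
endloop
endfacet
facet normal 0.535 -0.803 -0.263
outer loop
vertex 3.345 -3.444 -2.619
vertex 2.741 -3.676 -3.14
vertex 3.352 -3.182 -3.406
endloop
endfacet
facet normal 0.962 -0.262 -0.079
outer loop
vertex 3.345 -3.444 -2.619
vertex 3.352 -3.182 -3.406
vertex 3.545 -2.657 -2.792
endloop
endfacet
facet normal 0.803 -0.074 0.592
outer loop
vertex 3.345 -3.444 -2.619
vertex 3.545 -2.657 -2.792
vertex 3.052 -2.828 -2.145
endloop
endfacet
facet normal -0.295 -0.092 0.951
outer loop
vertex 2.555 -3.458 -2.36
vertex 3.052 -2.828 -2.145
vertex 2.268 -2.678 -2.374
endloop
endfacet
facet normal -0.562 -0.822 0.096
outer loop
vertex 2.741 -3.676 -3.14
vertex 2.555 -3.458 -2.36
vertex 2.075 -3.203 -2.988
endloop
endfacet
facet normal 0.123 -0.584 -0.803
outer loop
vertex 3.352 -3.182 -3.406
vertex 2.741 -3.676 -3.14
vertex 2.568 -3.032 -3.635
endloop
endfacet
facet normal 0.814 0.290 -0.504
outer loop
vertex 3.545 -2.657 -2.792
vertex 3.352 -3.182 -3.406
vertex 3.065 -2.402 -3.42
endloop
endfacet
facet normal 0.555 0.595 0.581
outer loop
vertex 3.052 -2.828 -2.145
vertex 3.545 -2.657 -2.792
vertex 2.879 -2.184 -2.64
endloop
endfacet
facet normal -0.979 -0.104 -0.177
outer loop
vertex -2.829 1.529 -0.161
vertex -2.707 2.478 -1.393
vertex -2.542 0.341 -1.049
endloop
endfacet
facet normal -0.078 -0.609 0.789
outer loop
vertex -0.653 0.542 -0.707
vertex -2.829 1.529 -0.161
vertex -2.542 0.341 -1.049
endloop
endfacet
facet normal -0.979 -0.104 -0.177
outer loop
vertex -2.542 0.341 -1.049
vertex -2.707 2.478 -1.393
vertex -2.42 1.29 -2.28
endloop
endfacet
facet normal 0.190 -0.787 -0.588
outer loop
vertex -2.42 1.29 -2.28
vertex -0.653 0.542 -0.707
vertex -2.542 0.341 -1.049
endloop
endfacet
facet normal -0.190 0.787 0.587
outer loop
vertex -2.829 1.529 -0.161
vertex -0.818 2.679 -1.051
vertex -2.707 2.478 -1.393
endloop
endfacet
facet normal -0.078 -0.608 0.790
outer loop
vertex -0.94 1.73 0.18
vertex -2.829 1.529 -0.161
vertex -0.653 0.542 -0.707
endloop
endfacet
facet normal -0.190 0.787 0.588
outer loop
vertex -0.94 1.73 0.18
vertex -0.818 2.679 -1.051
vertex -2.829 1.529 -0.161
endloop
endfacet
facet normal 0.078 0.609 -0.790
outer loop
vertex -2.707 2.478 -1.393
vertex -0.818 2.679 -1.051
vertex -2.42 1.29 -2.28
endloop
endfacet
facet normal 0.190 -0.787 -0.587
outer loop
vertex -0.531 1.491 -1.939
vertex -0.653 0.542 -0.707
vertex -2.42 1.29 -2.28
endloop
endfacet
facet normal 0.078 0.609 -0.789
outer loop
vertex -2.42 1.29 -2.28
vertex -0.818 2.679 -1.051
vertex -0.531 1.491 -1.939
endloop
endfacet
facet normal 0.979 0.104 0.177
outer loop
vertex -0.531 1.491 -1.939
vertex -0.94 1.73 0.18
vertex -0.653 0.542 -0.707
endloop
endfacet
facet normal 0.979 0.104 0.177
outer loop
vertex -0.818 2.679 -1.051
vertex -0.94 1.73 0.18
vertex -0.531 1.491 -1.939
endloop
endfacet

endsolid
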